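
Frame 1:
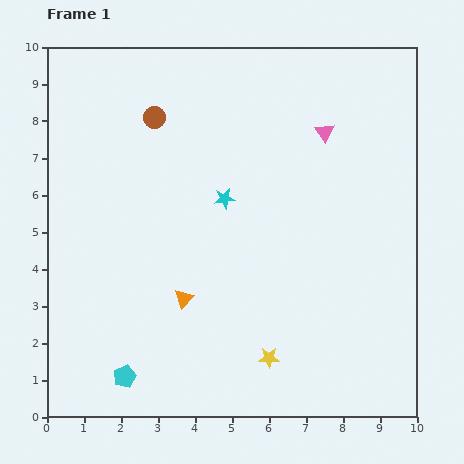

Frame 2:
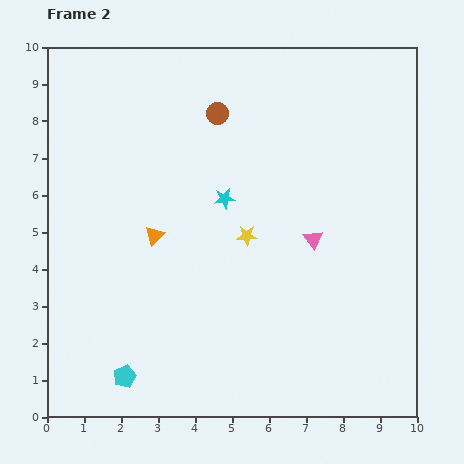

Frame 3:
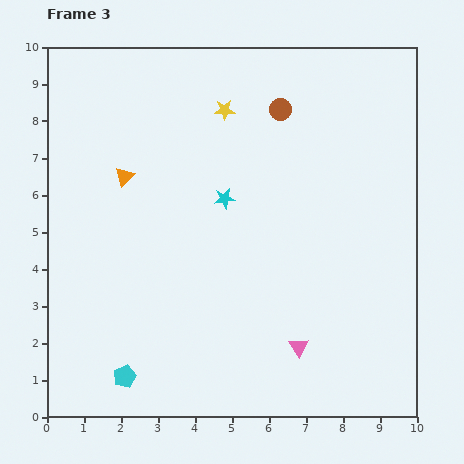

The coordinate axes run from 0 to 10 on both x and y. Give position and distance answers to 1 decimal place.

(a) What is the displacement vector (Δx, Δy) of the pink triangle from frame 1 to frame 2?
(-0.3, -2.9)

The pink triangle was at (7.5, 7.7) in frame 1 and (7.2, 4.8) in frame 2.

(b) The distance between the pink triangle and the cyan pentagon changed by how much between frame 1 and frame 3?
-3.7

Distance in frame 1: 8.5. Distance in frame 3: 4.8.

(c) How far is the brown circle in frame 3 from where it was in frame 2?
1.7

The brown circle moved from (4.6, 8.2) to (6.3, 8.3), a distance of √(1.7² + 0.1²) ≈ 1.7.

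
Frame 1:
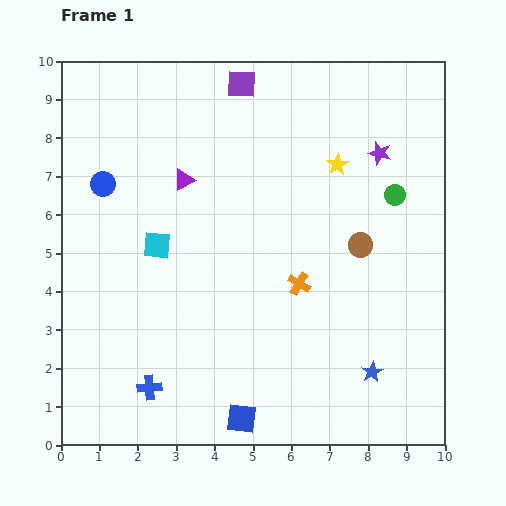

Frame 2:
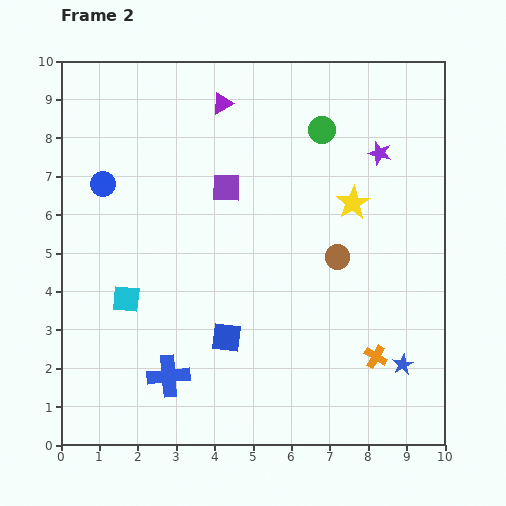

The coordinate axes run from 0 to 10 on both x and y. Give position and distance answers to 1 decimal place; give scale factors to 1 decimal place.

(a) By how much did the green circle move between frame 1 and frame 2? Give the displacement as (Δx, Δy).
(-1.9, 1.7)

The green circle was at (8.7, 6.5) in frame 1 and (6.8, 8.2) in frame 2.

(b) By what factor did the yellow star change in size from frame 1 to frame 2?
1.5×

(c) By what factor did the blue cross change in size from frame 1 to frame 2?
1.7×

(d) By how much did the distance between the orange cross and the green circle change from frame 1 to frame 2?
+2.7

Distance in frame 1: 3.4. Distance in frame 2: 6.1.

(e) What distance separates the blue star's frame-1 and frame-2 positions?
0.8

The blue star moved from (8.1, 1.9) to (8.9, 2.1), a distance of √(0.8² + 0.2²) ≈ 0.8.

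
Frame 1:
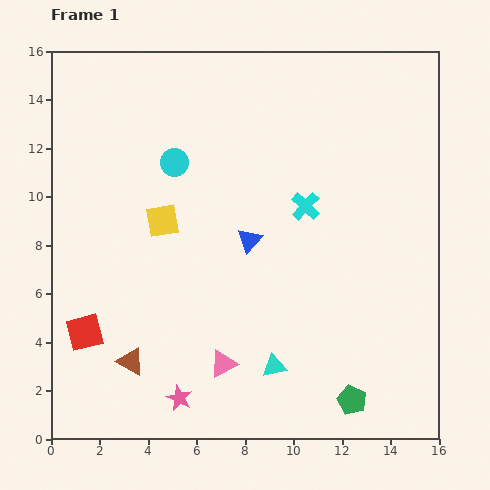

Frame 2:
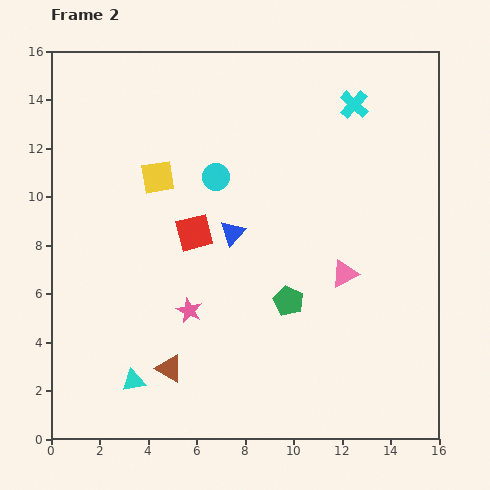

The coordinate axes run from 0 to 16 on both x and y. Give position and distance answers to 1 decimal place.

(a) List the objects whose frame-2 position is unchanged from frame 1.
none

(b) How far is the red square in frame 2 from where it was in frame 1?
6.1

The red square moved from (1.4, 4.4) to (5.9, 8.5), a distance of √(4.5² + 4.1²) ≈ 6.1.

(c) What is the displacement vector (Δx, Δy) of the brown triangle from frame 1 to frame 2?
(1.6, -0.3)

The brown triangle was at (3.3, 3.2) in frame 1 and (4.9, 2.9) in frame 2.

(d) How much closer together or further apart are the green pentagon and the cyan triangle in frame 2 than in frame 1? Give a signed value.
+3.7

Distance in frame 1: 3.5. Distance in frame 2: 7.2.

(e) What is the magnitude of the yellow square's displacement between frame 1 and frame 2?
1.8

The yellow square moved from (4.6, 9.0) to (4.4, 10.8), a distance of √(0.2² + 1.8²) ≈ 1.8.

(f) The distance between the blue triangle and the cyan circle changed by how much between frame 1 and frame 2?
-2.1

Distance in frame 1: 4.5. Distance in frame 2: 2.4.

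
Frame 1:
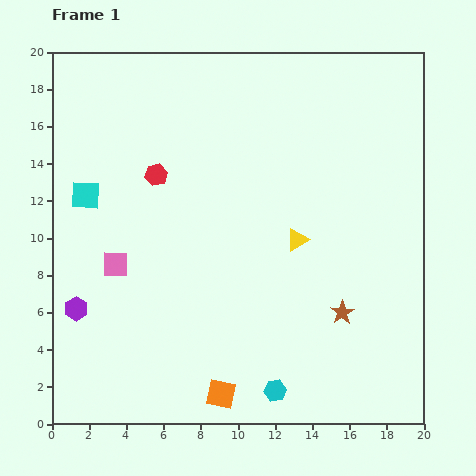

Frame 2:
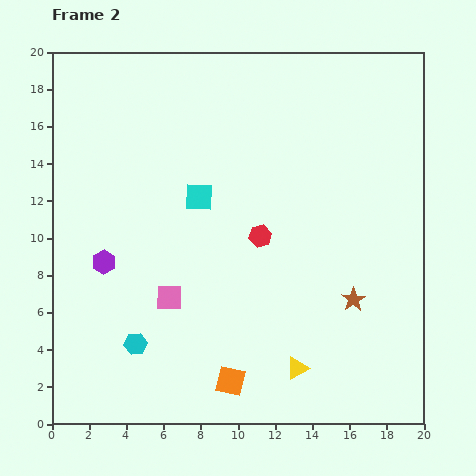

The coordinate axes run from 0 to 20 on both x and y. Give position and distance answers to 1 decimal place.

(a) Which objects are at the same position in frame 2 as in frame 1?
none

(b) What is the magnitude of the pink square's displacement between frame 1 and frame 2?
3.4

The pink square moved from (3.4, 8.6) to (6.3, 6.8), a distance of √(2.9² + 1.8²) ≈ 3.4.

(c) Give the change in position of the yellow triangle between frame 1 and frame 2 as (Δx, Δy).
(0.0, -6.9)

The yellow triangle was at (13.2, 9.9) in frame 1 and (13.2, 3.0) in frame 2.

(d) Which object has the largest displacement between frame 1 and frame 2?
the cyan hexagon

(moved 7.9; next 6.9)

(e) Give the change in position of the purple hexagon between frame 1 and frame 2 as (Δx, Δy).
(1.5, 2.5)

The purple hexagon was at (1.3, 6.2) in frame 1 and (2.8, 8.7) in frame 2.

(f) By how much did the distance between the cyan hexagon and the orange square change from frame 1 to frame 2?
+2.6

Distance in frame 1: 2.9. Distance in frame 2: 5.5.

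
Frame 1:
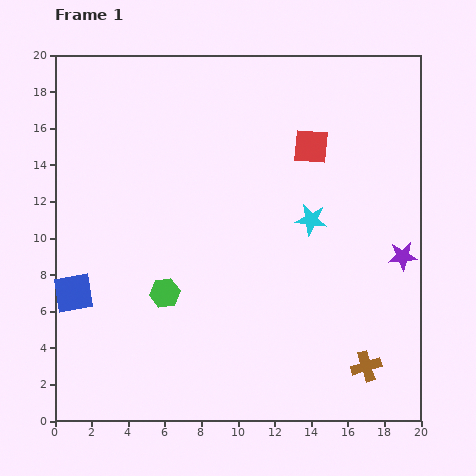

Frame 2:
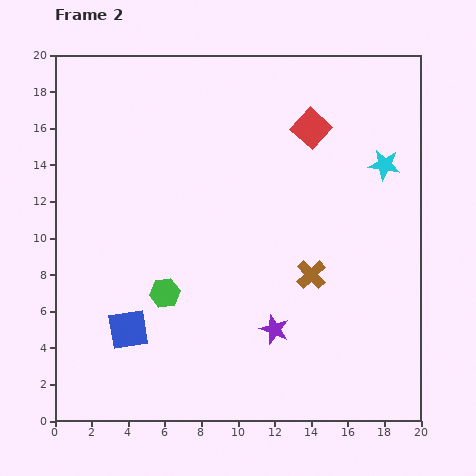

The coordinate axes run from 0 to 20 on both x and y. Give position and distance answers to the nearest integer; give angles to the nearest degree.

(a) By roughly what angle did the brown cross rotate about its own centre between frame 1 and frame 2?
26° counter-clockwise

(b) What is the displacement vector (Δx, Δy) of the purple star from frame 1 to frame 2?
(-7, -4)

The purple star was at (19, 9) in frame 1 and (12, 5) in frame 2.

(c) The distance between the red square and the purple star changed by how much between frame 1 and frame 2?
+3

Distance in frame 1: 8. Distance in frame 2: 11.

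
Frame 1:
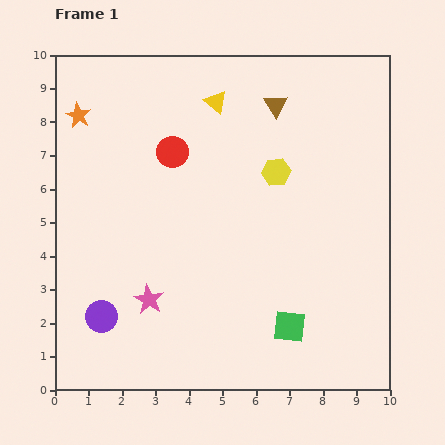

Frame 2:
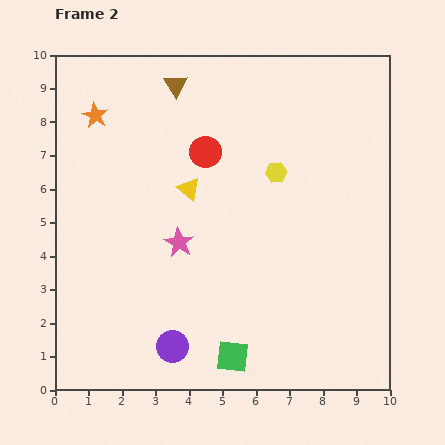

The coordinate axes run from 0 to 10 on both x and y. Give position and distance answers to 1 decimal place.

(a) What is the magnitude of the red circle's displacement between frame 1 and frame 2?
1.0

The red circle moved from (3.5, 7.1) to (4.5, 7.1), a distance of √(1.0² + 0.0²) ≈ 1.0.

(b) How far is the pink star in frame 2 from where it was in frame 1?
1.9

The pink star moved from (2.8, 2.7) to (3.7, 4.4), a distance of √(0.9² + 1.7²) ≈ 1.9.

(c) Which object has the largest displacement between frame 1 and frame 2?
the brown triangle

(moved 3.1; next 2.7)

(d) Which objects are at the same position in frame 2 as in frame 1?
the yellow hexagon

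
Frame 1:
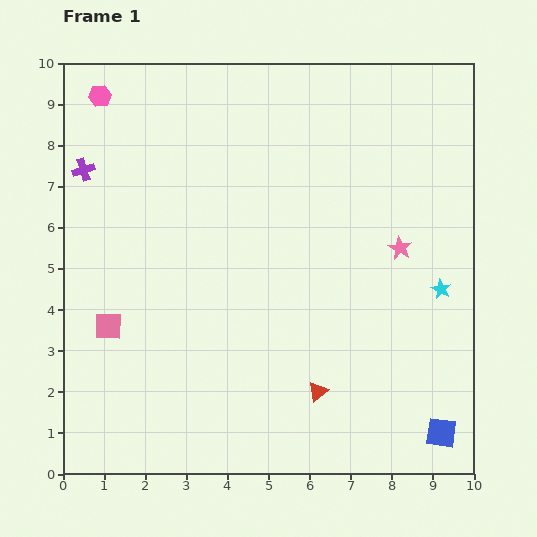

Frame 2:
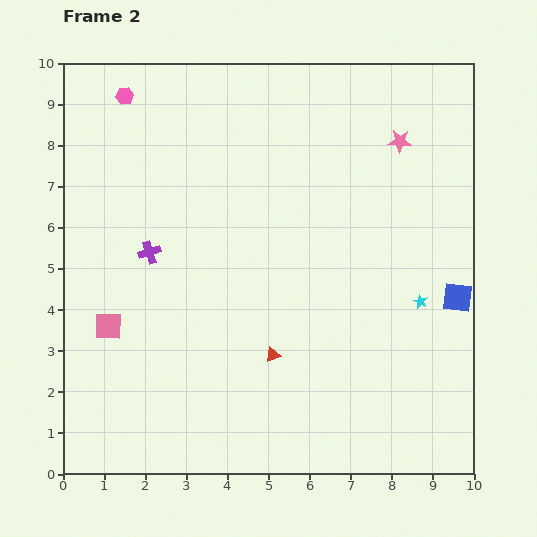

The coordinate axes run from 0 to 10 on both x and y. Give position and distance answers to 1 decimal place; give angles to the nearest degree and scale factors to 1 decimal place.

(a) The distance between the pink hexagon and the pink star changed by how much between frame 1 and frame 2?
-1.4

Distance in frame 1: 8.2. Distance in frame 2: 6.8.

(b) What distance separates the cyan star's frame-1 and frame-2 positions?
0.6

The cyan star moved from (9.2, 4.5) to (8.7, 4.2), a distance of √(0.5² + 0.3²) ≈ 0.6.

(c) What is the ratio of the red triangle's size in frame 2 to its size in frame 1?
0.7×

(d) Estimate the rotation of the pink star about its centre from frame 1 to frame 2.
25° counter-clockwise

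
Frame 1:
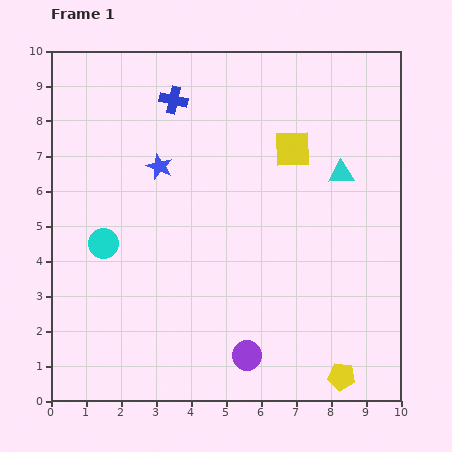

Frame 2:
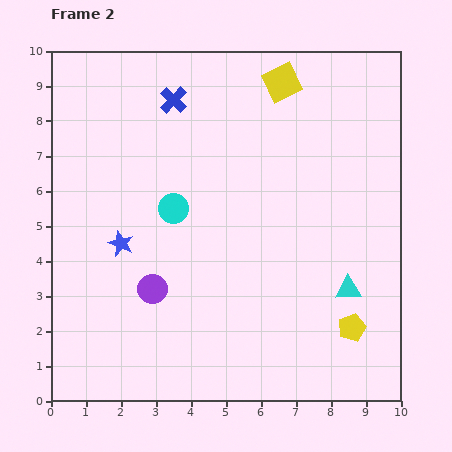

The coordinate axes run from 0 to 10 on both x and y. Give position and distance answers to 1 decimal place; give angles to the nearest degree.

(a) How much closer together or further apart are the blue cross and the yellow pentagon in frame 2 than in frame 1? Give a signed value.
-0.9

Distance in frame 1: 9.2. Distance in frame 2: 8.3.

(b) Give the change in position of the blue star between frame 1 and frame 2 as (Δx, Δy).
(-1.1, -2.2)

The blue star was at (3.1, 6.7) in frame 1 and (2.0, 4.5) in frame 2.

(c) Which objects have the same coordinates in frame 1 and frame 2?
the blue cross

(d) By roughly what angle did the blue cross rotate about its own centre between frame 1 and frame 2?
32° clockwise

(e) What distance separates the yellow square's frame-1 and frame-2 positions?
1.9

The yellow square moved from (6.9, 7.2) to (6.6, 9.1), a distance of √(0.3² + 1.9²) ≈ 1.9.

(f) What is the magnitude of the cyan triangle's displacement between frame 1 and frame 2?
3.3

The cyan triangle moved from (8.3, 6.5) to (8.5, 3.2), a distance of √(0.2² + 3.3²) ≈ 3.3.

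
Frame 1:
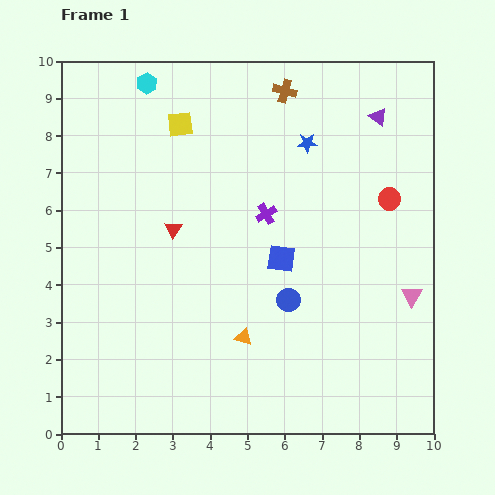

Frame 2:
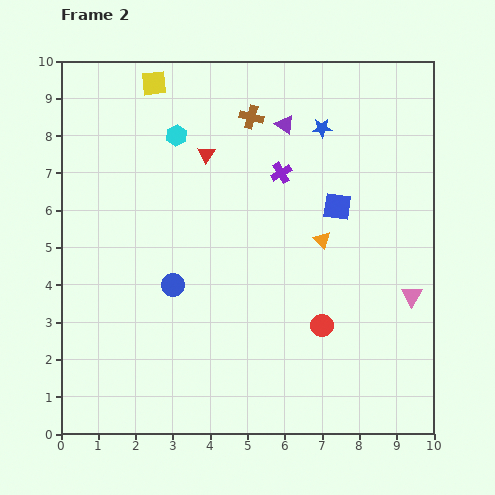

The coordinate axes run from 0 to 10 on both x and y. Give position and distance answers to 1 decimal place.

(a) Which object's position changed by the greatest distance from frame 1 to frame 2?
the red circle

(moved 3.8; next 3.3)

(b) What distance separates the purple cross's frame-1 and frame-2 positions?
1.2

The purple cross moved from (5.5, 5.9) to (5.9, 7.0), a distance of √(0.4² + 1.1²) ≈ 1.2.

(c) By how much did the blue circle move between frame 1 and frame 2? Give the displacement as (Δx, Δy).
(-3.1, 0.4)

The blue circle was at (6.1, 3.6) in frame 1 and (3.0, 4.0) in frame 2.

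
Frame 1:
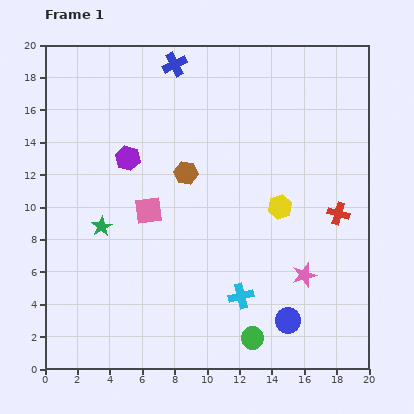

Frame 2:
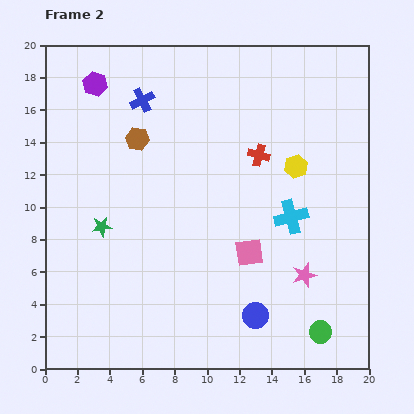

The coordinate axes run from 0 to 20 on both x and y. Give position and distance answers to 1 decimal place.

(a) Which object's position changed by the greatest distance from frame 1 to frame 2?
the pink square

(moved 6.7; next 6.1)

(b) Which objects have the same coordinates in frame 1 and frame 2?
the pink star, the green star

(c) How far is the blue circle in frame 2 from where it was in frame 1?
2.0

The blue circle moved from (15.0, 3.0) to (13.0, 3.3), a distance of √(2.0² + 0.3²) ≈ 2.0.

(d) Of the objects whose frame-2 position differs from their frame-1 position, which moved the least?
the blue circle

(moved 2.0)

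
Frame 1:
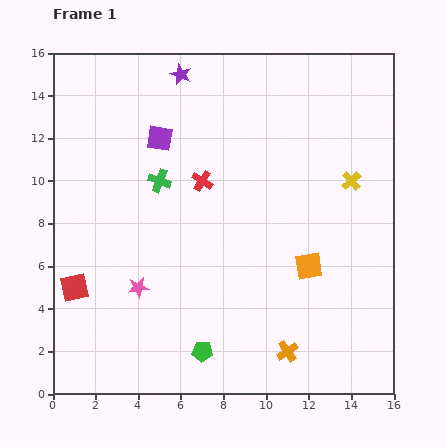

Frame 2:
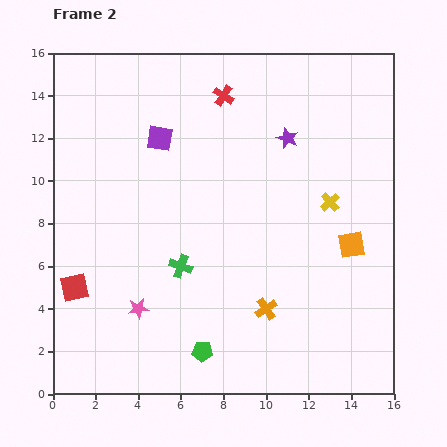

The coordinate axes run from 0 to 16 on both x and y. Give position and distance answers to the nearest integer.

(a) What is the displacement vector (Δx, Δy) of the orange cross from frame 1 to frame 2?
(-1, 2)

The orange cross was at (11, 2) in frame 1 and (10, 4) in frame 2.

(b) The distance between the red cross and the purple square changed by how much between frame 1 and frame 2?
+1

Distance in frame 1: 3. Distance in frame 2: 4.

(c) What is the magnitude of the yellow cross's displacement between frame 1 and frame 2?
1

The yellow cross moved from (14, 10) to (13, 9), a distance of √(1² + 1²) ≈ 1.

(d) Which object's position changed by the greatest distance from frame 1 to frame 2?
the purple star

(moved 6; next 4)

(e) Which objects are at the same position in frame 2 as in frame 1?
the purple square, the green pentagon, the red square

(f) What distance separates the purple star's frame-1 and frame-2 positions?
6

The purple star moved from (6, 15) to (11, 12), a distance of √(5² + 3²) ≈ 6.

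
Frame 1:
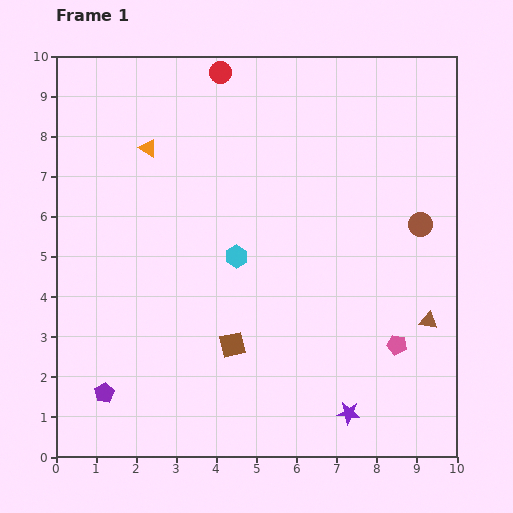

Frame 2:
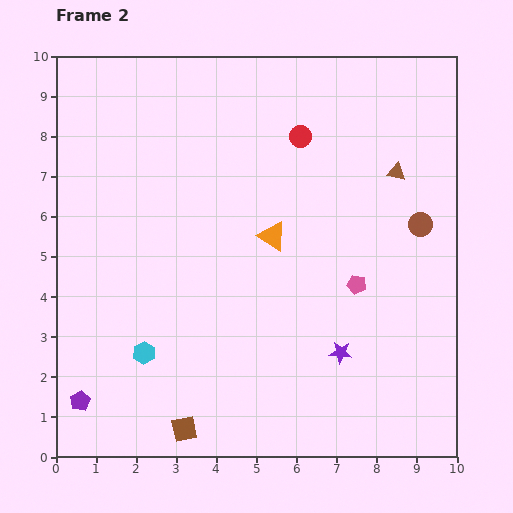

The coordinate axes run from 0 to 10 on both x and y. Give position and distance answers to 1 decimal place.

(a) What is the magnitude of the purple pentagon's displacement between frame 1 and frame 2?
0.6

The purple pentagon moved from (1.2, 1.6) to (0.6, 1.4), a distance of √(0.6² + 0.2²) ≈ 0.6.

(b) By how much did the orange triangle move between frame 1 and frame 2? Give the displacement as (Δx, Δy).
(3.1, -2.2)

The orange triangle was at (2.3, 7.7) in frame 1 and (5.4, 5.5) in frame 2.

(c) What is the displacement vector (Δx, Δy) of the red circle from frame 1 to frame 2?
(2.0, -1.6)

The red circle was at (4.1, 9.6) in frame 1 and (6.1, 8.0) in frame 2.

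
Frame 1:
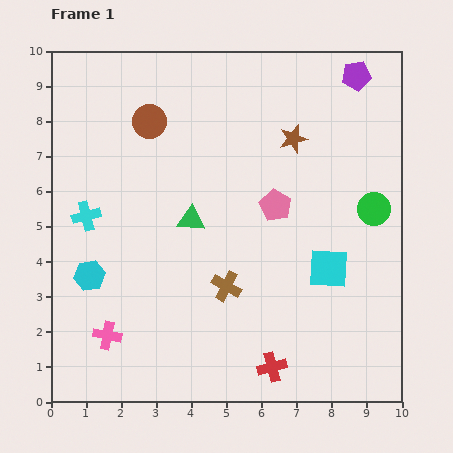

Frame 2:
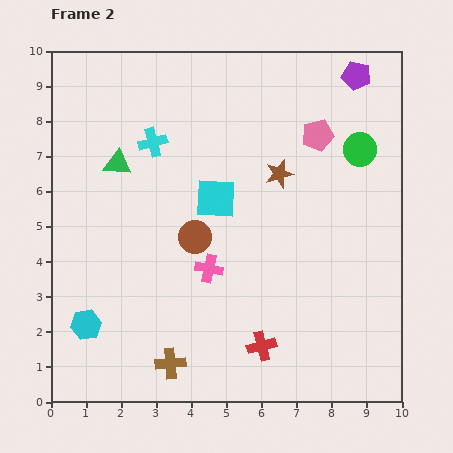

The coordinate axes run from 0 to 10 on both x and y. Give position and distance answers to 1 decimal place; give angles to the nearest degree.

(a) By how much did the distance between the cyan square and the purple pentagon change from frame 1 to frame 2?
-0.3

Distance in frame 1: 5.6. Distance in frame 2: 5.3.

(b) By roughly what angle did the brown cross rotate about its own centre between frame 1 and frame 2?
32° counter-clockwise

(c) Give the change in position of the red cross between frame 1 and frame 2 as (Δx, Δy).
(-0.3, 0.6)

The red cross was at (6.3, 1.0) in frame 1 and (6.0, 1.6) in frame 2.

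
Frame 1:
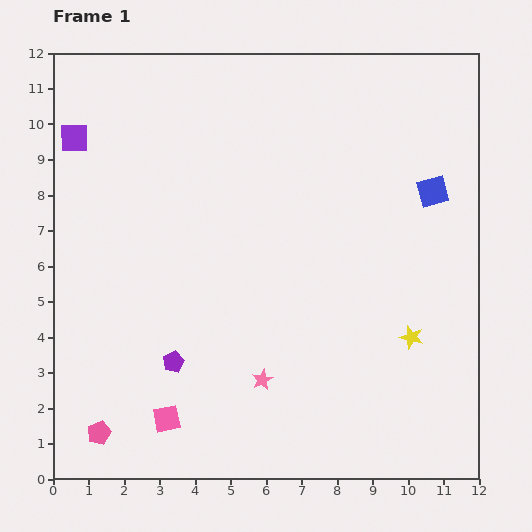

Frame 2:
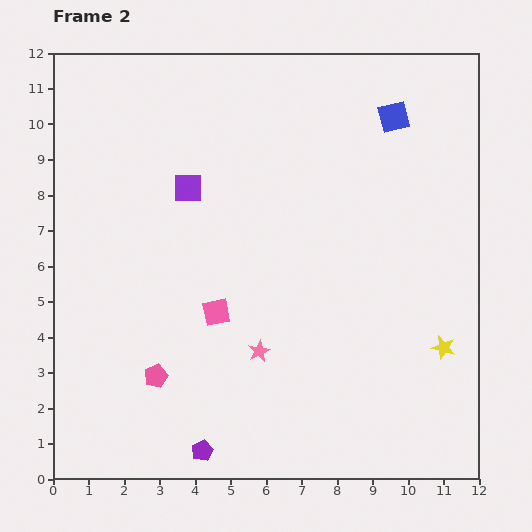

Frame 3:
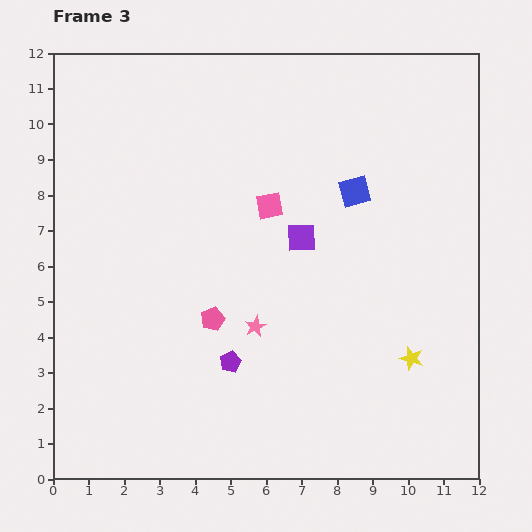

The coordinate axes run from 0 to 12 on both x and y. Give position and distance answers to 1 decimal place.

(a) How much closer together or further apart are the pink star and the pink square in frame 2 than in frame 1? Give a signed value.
-1.3

Distance in frame 1: 2.9. Distance in frame 2: 1.6.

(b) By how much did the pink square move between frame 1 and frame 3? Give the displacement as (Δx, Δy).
(2.9, 6.0)

The pink square was at (3.2, 1.7) in frame 1 and (6.1, 7.7) in frame 3.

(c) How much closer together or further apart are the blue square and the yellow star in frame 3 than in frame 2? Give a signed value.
-1.6

Distance in frame 2: 6.6. Distance in frame 3: 5.0.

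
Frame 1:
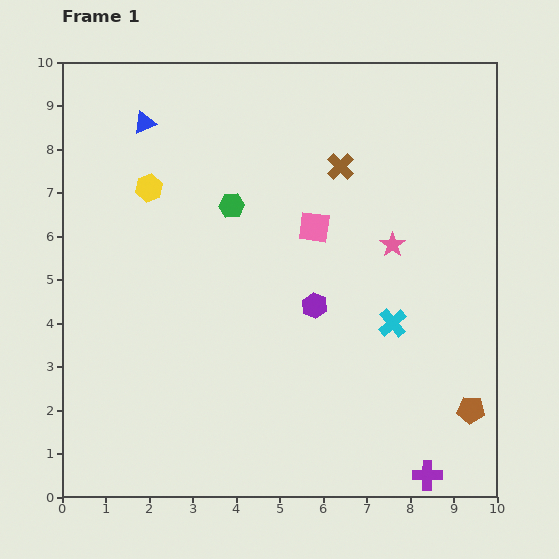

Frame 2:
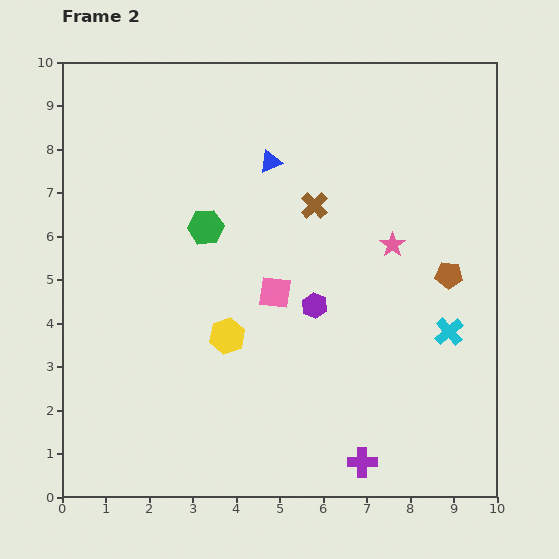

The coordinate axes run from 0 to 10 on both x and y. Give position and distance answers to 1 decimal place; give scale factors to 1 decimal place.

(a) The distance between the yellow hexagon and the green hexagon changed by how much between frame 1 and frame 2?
+0.6

Distance in frame 1: 1.9. Distance in frame 2: 2.5.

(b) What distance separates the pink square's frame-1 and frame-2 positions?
1.7

The pink square moved from (5.8, 6.2) to (4.9, 4.7), a distance of √(0.9² + 1.5²) ≈ 1.7.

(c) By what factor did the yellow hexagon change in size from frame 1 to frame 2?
1.3×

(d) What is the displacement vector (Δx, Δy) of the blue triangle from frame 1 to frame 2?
(2.9, -0.9)

The blue triangle was at (1.9, 8.6) in frame 1 and (4.8, 7.7) in frame 2.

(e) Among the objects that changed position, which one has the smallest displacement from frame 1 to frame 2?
the green hexagon

(moved 0.8)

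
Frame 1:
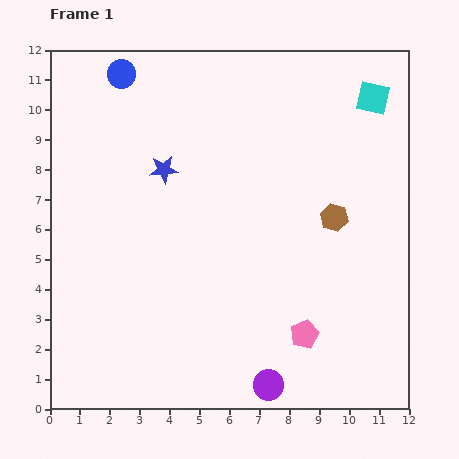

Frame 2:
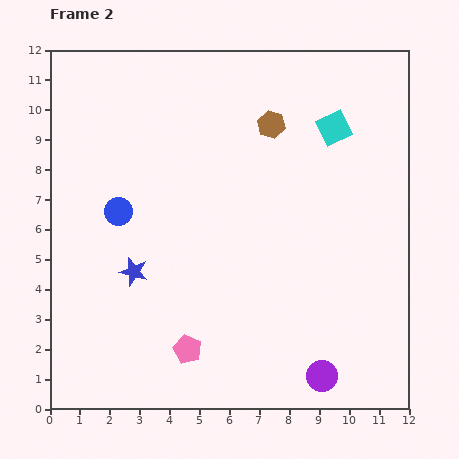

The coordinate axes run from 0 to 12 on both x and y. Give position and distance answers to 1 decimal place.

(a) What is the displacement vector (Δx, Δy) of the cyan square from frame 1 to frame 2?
(-1.3, -1.0)

The cyan square was at (10.8, 10.4) in frame 1 and (9.5, 9.4) in frame 2.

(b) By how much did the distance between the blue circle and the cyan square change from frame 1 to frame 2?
-0.7

Distance in frame 1: 8.4. Distance in frame 2: 7.7.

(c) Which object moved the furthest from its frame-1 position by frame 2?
the blue circle

(moved 4.6; next 3.9)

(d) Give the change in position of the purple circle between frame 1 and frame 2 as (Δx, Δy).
(1.8, 0.3)

The purple circle was at (7.3, 0.8) in frame 1 and (9.1, 1.1) in frame 2.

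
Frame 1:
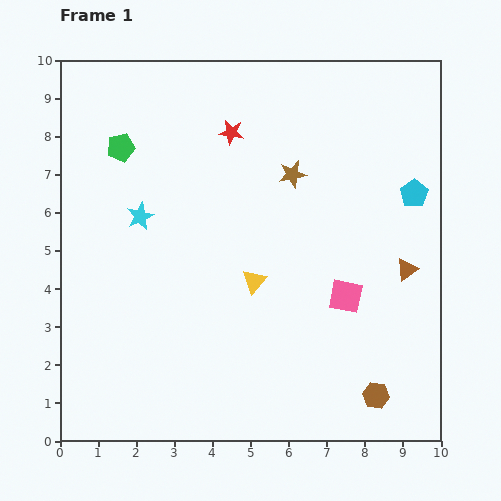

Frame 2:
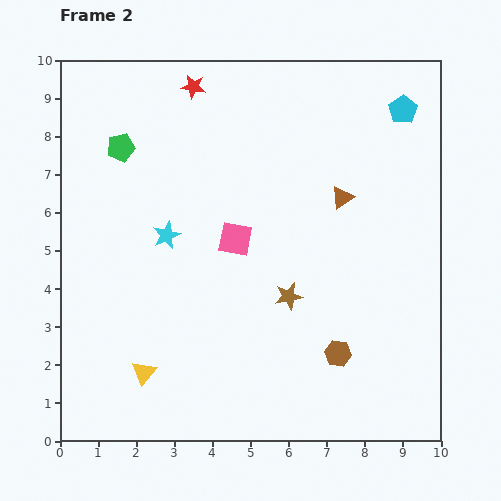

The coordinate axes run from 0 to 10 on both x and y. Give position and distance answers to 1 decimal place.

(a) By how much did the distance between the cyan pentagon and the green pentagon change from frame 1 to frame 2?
-0.3

Distance in frame 1: 7.8. Distance in frame 2: 7.5.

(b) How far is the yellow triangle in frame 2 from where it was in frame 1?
3.8

The yellow triangle moved from (5.1, 4.2) to (2.2, 1.8), a distance of √(2.9² + 2.4²) ≈ 3.8.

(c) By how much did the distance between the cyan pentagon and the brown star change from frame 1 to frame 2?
+2.5

Distance in frame 1: 3.2. Distance in frame 2: 5.7.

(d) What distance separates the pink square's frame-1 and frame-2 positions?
3.3

The pink square moved from (7.5, 3.8) to (4.6, 5.3), a distance of √(2.9² + 1.5²) ≈ 3.3.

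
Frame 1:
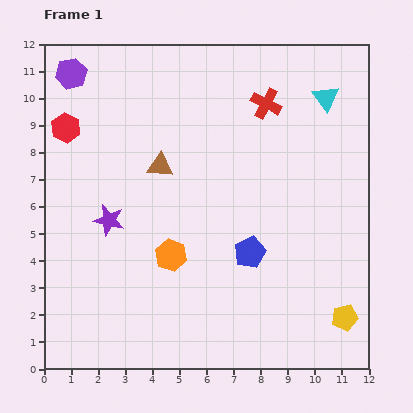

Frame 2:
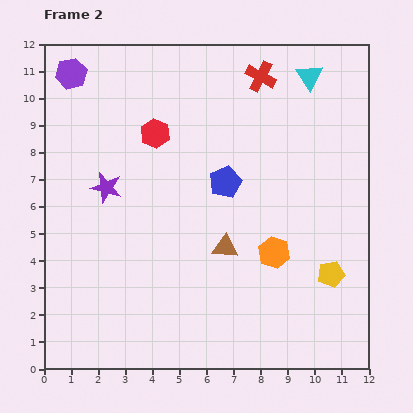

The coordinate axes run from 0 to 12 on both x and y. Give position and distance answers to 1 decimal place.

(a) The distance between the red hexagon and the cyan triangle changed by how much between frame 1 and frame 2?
-3.6

Distance in frame 1: 9.7. Distance in frame 2: 6.1.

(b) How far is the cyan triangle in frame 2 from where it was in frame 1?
1.0

The cyan triangle moved from (10.4, 10.0) to (9.8, 10.8), a distance of √(0.6² + 0.8²) ≈ 1.0.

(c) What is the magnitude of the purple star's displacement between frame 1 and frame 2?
1.2

The purple star moved from (2.4, 5.5) to (2.3, 6.7), a distance of √(0.1² + 1.2²) ≈ 1.2.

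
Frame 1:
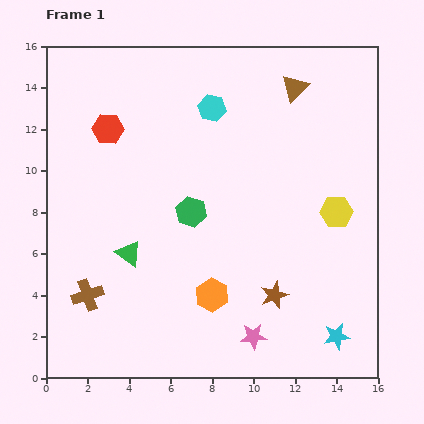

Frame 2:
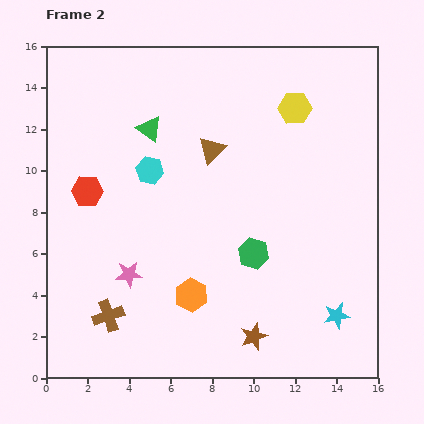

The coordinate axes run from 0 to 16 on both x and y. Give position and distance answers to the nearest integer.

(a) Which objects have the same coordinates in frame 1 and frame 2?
none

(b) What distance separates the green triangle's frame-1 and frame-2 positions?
6

The green triangle moved from (4, 6) to (5, 12), a distance of √(1² + 6²) ≈ 6.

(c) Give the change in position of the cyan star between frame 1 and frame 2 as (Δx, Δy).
(0, 1)

The cyan star was at (14, 2) in frame 1 and (14, 3) in frame 2.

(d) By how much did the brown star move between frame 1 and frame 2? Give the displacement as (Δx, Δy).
(-1, -2)

The brown star was at (11, 4) in frame 1 and (10, 2) in frame 2.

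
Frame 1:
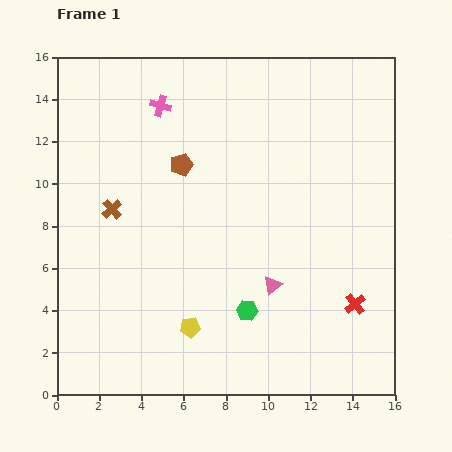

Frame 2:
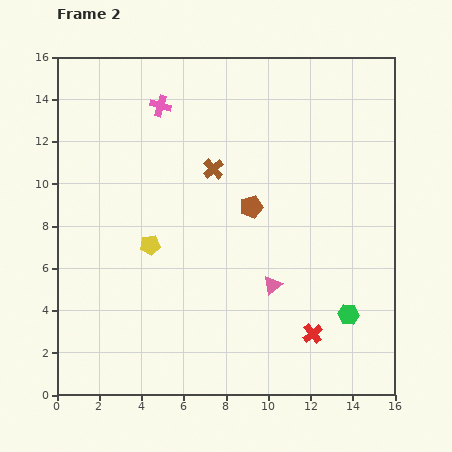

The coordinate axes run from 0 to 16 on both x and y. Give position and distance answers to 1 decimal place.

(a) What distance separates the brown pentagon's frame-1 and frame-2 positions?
3.9

The brown pentagon moved from (5.9, 10.9) to (9.2, 8.9), a distance of √(3.3² + 2.0²) ≈ 3.9.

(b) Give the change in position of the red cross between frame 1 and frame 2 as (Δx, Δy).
(-2.0, -1.4)

The red cross was at (14.1, 4.3) in frame 1 and (12.1, 2.9) in frame 2.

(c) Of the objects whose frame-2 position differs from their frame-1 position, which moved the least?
the red cross

(moved 2.4)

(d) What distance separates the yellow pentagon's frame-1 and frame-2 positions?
4.3

The yellow pentagon moved from (6.3, 3.2) to (4.4, 7.1), a distance of √(1.9² + 3.9²) ≈ 4.3.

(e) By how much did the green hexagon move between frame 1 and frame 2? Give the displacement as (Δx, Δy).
(4.8, -0.2)

The green hexagon was at (9.0, 4.0) in frame 1 and (13.8, 3.8) in frame 2.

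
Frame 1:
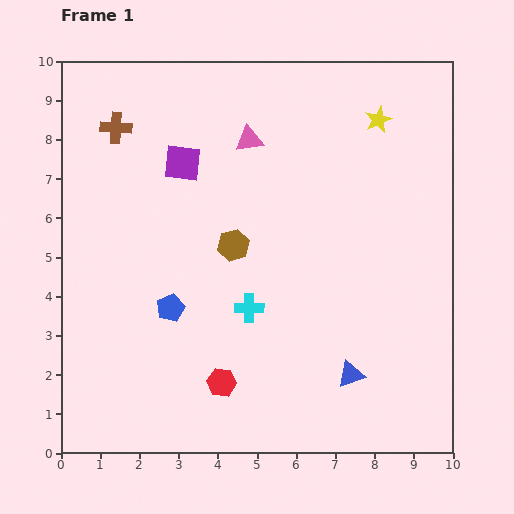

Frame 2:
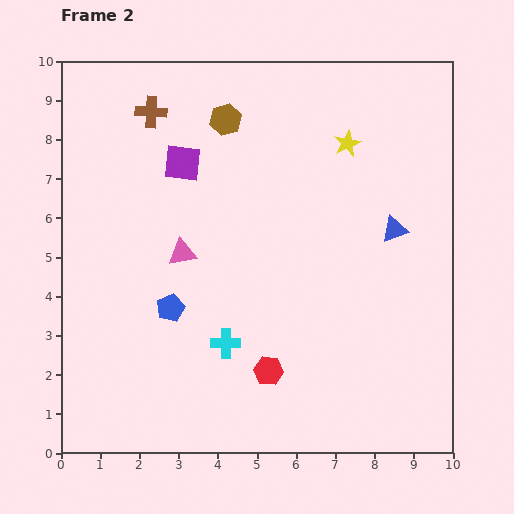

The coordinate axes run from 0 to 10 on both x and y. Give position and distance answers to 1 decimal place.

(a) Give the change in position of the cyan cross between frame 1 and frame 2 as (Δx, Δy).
(-0.6, -0.9)

The cyan cross was at (4.8, 3.7) in frame 1 and (4.2, 2.8) in frame 2.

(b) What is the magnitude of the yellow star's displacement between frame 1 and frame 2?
1.0

The yellow star moved from (8.1, 8.5) to (7.3, 7.9), a distance of √(0.8² + 0.6²) ≈ 1.0.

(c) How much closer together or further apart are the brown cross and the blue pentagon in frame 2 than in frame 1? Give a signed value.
+0.2

Distance in frame 1: 4.8. Distance in frame 2: 5.0.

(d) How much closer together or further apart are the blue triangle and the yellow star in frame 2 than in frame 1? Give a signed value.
-4.0

Distance in frame 1: 6.5. Distance in frame 2: 2.5.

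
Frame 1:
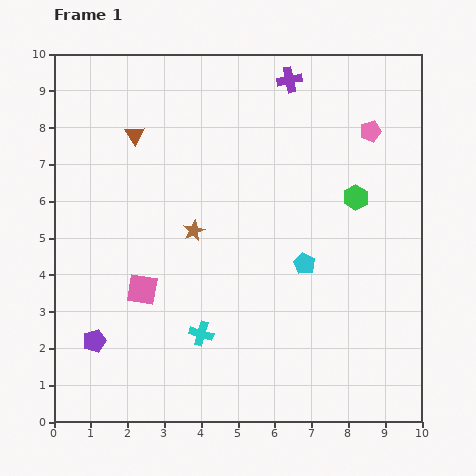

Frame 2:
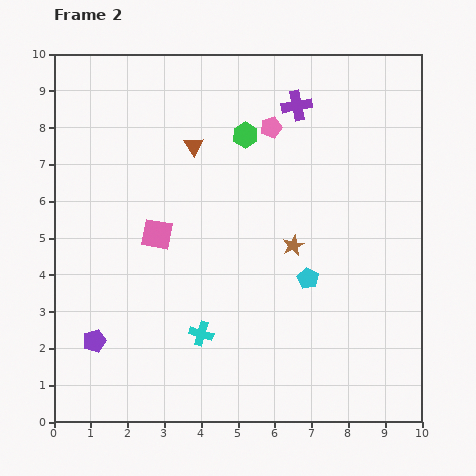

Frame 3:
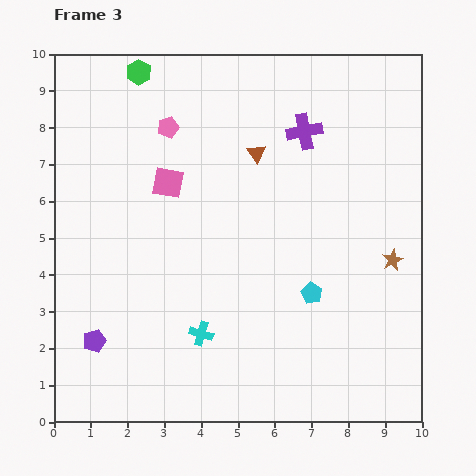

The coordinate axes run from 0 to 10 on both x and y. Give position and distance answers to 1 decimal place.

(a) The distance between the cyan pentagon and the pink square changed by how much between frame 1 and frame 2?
-0.2

Distance in frame 1: 4.5. Distance in frame 2: 4.3.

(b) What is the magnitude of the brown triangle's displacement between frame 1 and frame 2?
1.6

The brown triangle moved from (2.2, 7.8) to (3.8, 7.5), a distance of √(1.6² + 0.3²) ≈ 1.6.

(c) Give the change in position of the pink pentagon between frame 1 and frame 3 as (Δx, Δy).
(-5.5, 0.1)

The pink pentagon was at (8.6, 7.9) in frame 1 and (3.1, 8.0) in frame 3.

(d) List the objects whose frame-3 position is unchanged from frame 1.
the purple pentagon, the cyan cross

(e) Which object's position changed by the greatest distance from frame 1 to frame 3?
the green hexagon

(moved 6.8; next 5.5)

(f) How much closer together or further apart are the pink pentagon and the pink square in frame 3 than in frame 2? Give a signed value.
-2.7

Distance in frame 2: 4.2. Distance in frame 3: 1.5.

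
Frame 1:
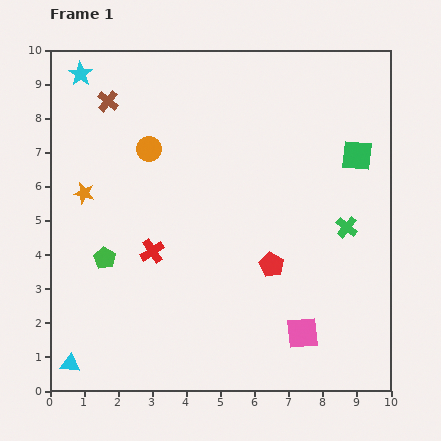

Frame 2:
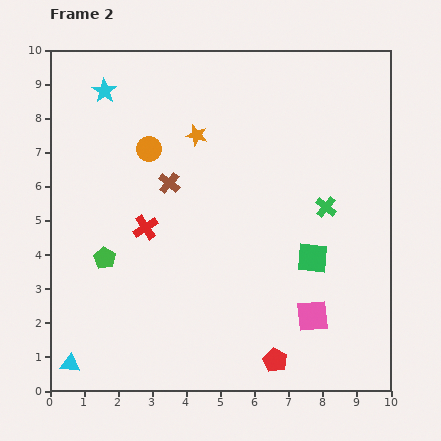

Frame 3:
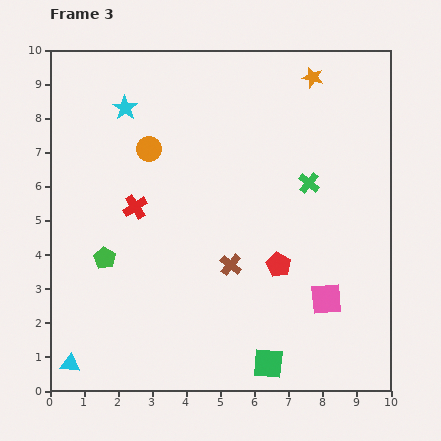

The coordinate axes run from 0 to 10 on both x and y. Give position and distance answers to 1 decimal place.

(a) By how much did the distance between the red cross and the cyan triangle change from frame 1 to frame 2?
+0.5

Distance in frame 1: 4.1. Distance in frame 2: 4.6.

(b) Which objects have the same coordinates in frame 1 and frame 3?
the orange circle, the cyan triangle, the green pentagon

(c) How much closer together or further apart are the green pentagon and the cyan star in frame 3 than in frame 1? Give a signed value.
-1.0

Distance in frame 1: 5.4. Distance in frame 3: 4.4.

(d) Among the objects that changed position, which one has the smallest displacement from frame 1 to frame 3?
the red pentagon

(moved 0.2)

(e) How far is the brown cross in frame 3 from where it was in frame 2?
3.0

The brown cross moved from (3.5, 6.1) to (5.3, 3.7), a distance of √(1.8² + 2.4²) ≈ 3.0.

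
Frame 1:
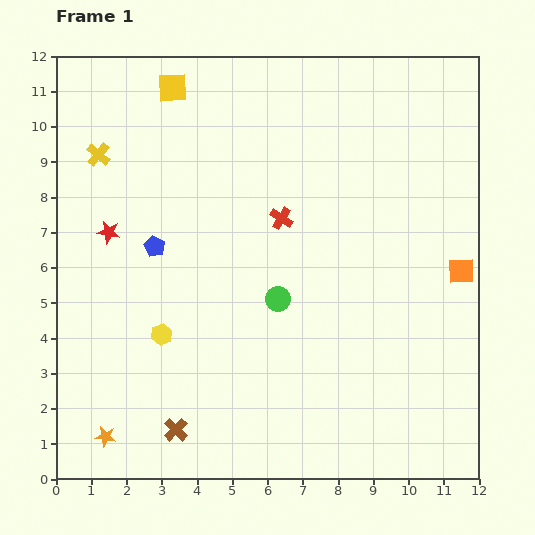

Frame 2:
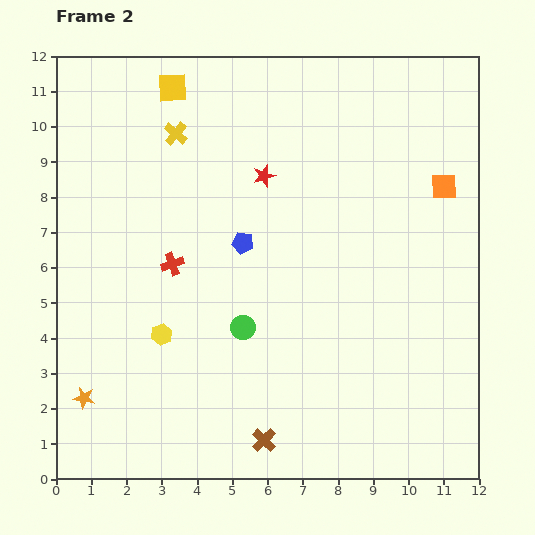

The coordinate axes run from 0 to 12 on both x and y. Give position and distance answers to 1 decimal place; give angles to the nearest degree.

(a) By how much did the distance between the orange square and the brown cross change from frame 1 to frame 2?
-0.5

Distance in frame 1: 9.3. Distance in frame 2: 8.8.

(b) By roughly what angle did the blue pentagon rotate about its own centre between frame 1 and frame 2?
16° counter-clockwise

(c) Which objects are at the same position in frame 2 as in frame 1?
the yellow square, the yellow hexagon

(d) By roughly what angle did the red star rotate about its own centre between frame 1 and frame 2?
28° counter-clockwise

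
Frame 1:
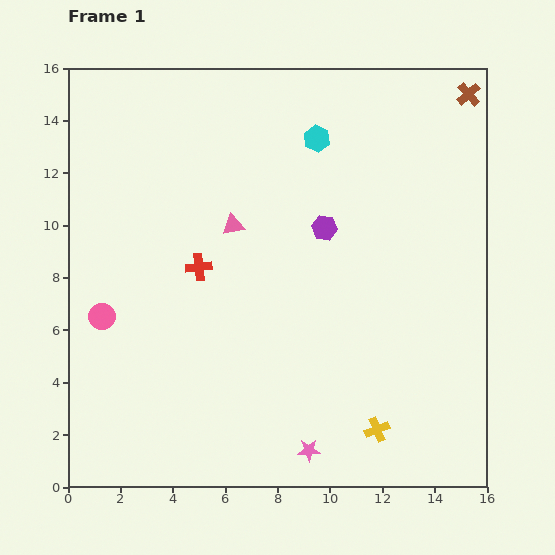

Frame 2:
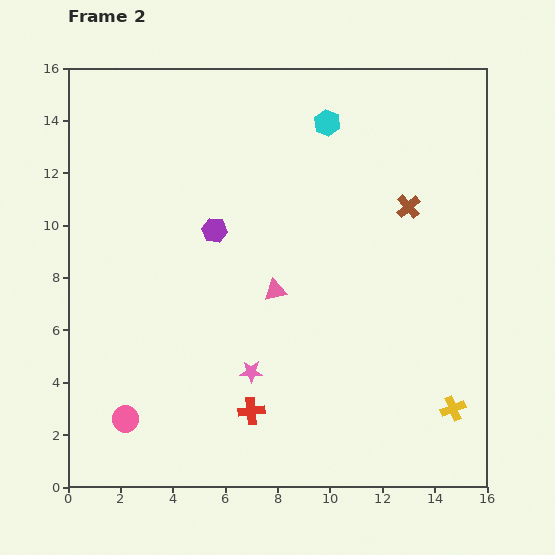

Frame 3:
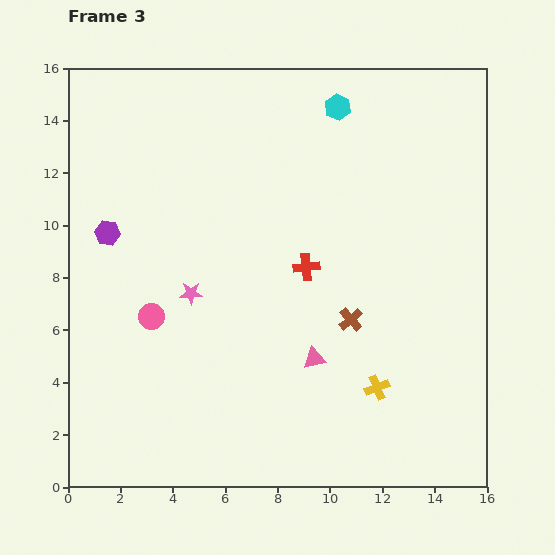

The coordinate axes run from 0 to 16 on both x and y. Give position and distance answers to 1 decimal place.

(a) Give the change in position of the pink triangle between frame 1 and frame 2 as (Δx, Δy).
(1.6, -2.5)

The pink triangle was at (6.3, 10.0) in frame 1 and (7.9, 7.5) in frame 2.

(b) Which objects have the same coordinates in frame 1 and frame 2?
none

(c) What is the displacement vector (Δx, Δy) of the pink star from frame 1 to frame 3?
(-4.5, 6.0)

The pink star was at (9.2, 1.4) in frame 1 and (4.7, 7.4) in frame 3.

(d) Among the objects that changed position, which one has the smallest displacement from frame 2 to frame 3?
the cyan hexagon

(moved 0.7)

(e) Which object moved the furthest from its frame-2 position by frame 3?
the red cross

(moved 5.9; next 4.8)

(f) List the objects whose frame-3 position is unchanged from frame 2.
none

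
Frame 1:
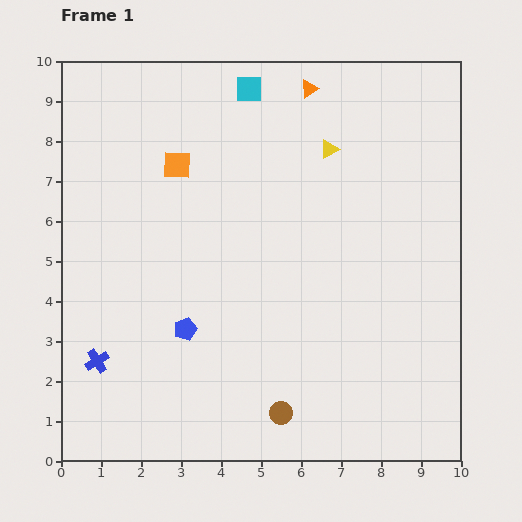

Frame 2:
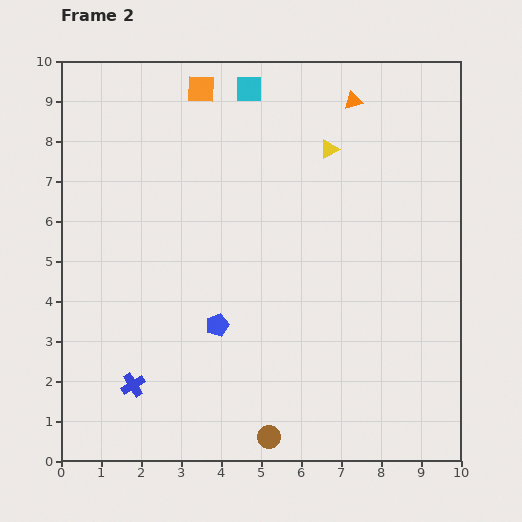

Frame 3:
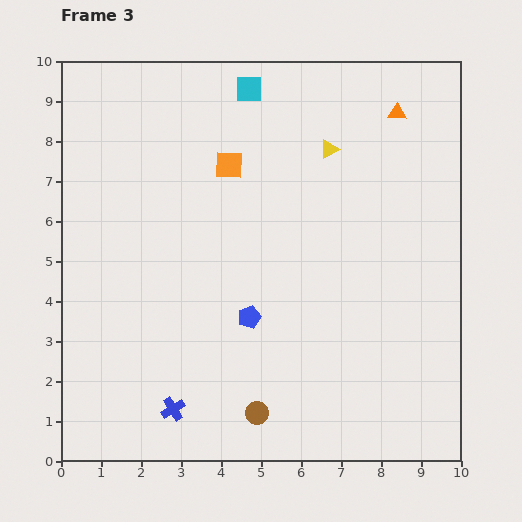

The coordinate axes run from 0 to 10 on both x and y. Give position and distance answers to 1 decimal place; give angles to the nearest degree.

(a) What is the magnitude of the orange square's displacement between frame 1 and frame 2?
2.0

The orange square moved from (2.9, 7.4) to (3.5, 9.3), a distance of √(0.6² + 1.9²) ≈ 2.0.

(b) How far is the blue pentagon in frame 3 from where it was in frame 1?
1.6

The blue pentagon moved from (3.1, 3.3) to (4.7, 3.6), a distance of √(1.6² + 0.3²) ≈ 1.6.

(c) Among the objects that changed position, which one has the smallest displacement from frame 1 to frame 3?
the brown circle

(moved 0.6)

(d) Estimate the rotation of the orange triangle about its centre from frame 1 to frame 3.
37° clockwise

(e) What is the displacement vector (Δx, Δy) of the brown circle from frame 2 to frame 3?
(-0.3, 0.6)

The brown circle was at (5.2, 0.6) in frame 2 and (4.9, 1.2) in frame 3.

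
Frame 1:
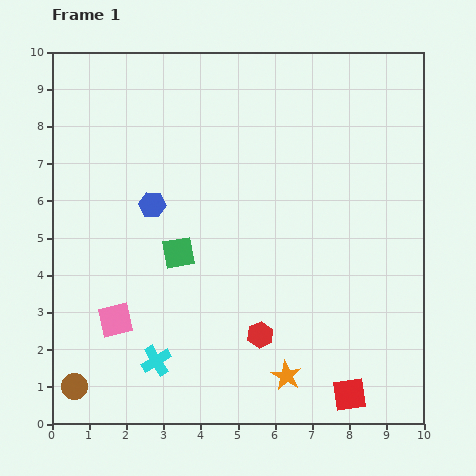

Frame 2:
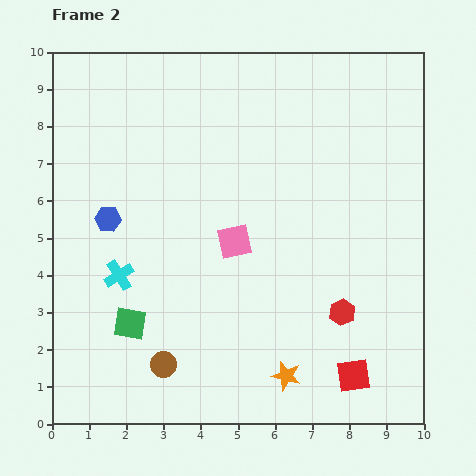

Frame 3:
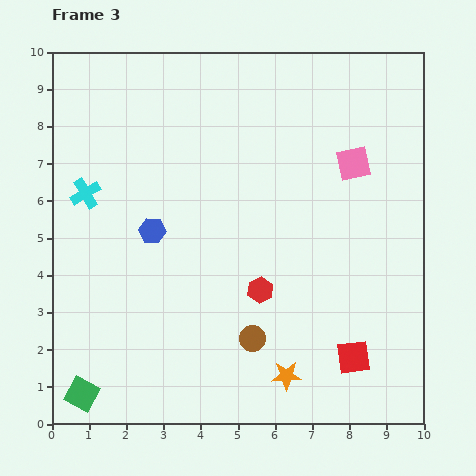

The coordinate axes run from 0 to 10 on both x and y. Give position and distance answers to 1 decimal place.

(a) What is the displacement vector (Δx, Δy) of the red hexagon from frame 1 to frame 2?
(2.2, 0.6)

The red hexagon was at (5.6, 2.4) in frame 1 and (7.8, 3.0) in frame 2.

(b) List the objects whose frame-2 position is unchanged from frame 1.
the orange star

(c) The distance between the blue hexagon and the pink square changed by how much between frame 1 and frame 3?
+2.4

Distance in frame 1: 3.3. Distance in frame 3: 5.7.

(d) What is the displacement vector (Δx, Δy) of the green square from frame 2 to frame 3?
(-1.3, -1.9)

The green square was at (2.1, 2.7) in frame 2 and (0.8, 0.8) in frame 3.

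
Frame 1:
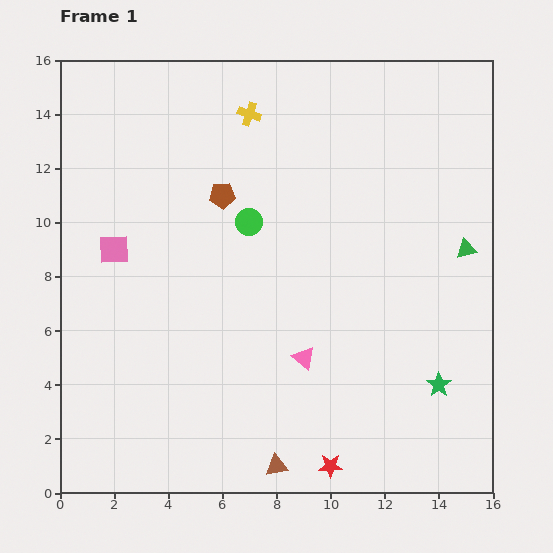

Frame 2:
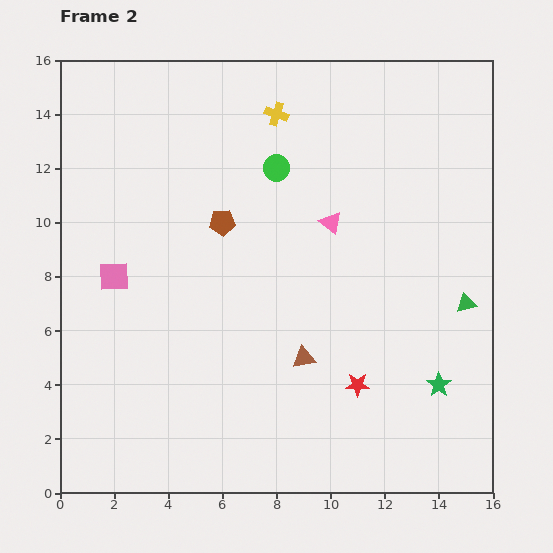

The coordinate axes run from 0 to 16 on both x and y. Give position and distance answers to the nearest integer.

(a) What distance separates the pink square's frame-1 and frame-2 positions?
1

The pink square moved from (2, 9) to (2, 8), a distance of √(0² + 1²) ≈ 1.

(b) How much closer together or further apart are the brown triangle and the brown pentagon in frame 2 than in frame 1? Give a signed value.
-4

Distance in frame 1: 10. Distance in frame 2: 6.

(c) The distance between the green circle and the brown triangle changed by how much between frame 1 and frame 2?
-2

Distance in frame 1: 9. Distance in frame 2: 7.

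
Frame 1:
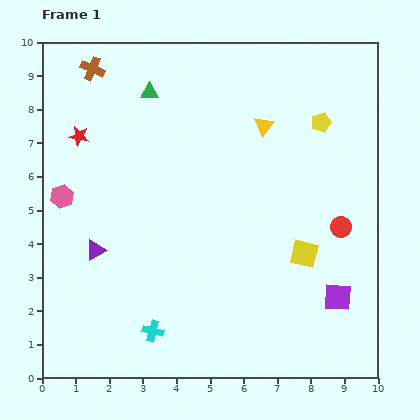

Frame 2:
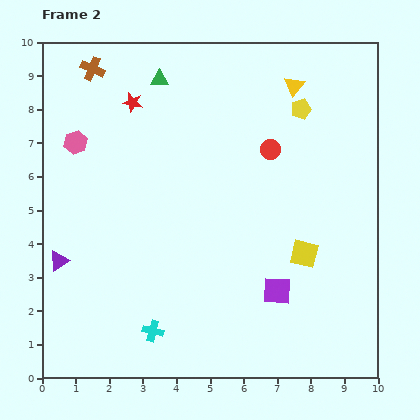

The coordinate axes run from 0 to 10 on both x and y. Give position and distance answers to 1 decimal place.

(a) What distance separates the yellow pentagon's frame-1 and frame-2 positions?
0.7

The yellow pentagon moved from (8.3, 7.6) to (7.7, 8.0), a distance of √(0.6² + 0.4²) ≈ 0.7.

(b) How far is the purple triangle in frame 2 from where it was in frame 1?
1.1

The purple triangle moved from (1.6, 3.8) to (0.5, 3.5), a distance of √(1.1² + 0.3²) ≈ 1.1.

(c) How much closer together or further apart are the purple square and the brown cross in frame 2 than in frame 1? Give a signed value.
-1.4

Distance in frame 1: 10.0. Distance in frame 2: 8.6.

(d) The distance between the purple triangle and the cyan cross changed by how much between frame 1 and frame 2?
+0.6

Distance in frame 1: 2.9. Distance in frame 2: 3.5.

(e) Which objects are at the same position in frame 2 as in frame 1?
the cyan cross, the brown cross, the yellow square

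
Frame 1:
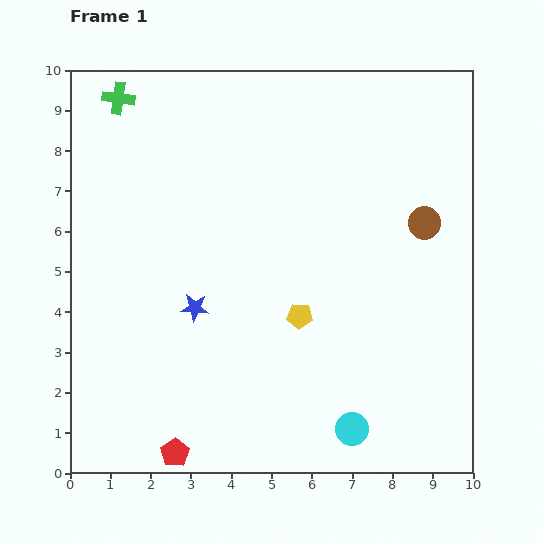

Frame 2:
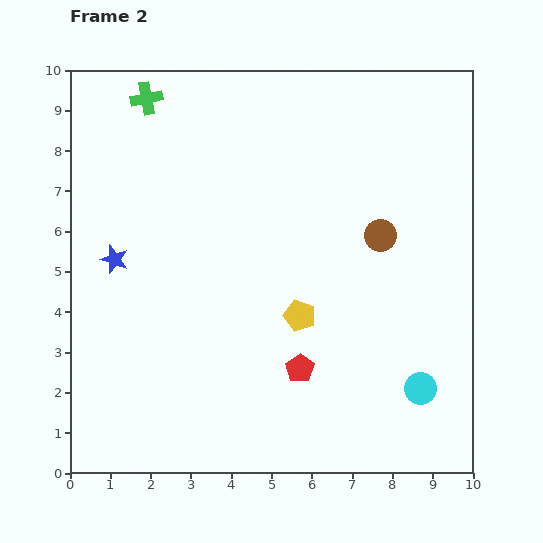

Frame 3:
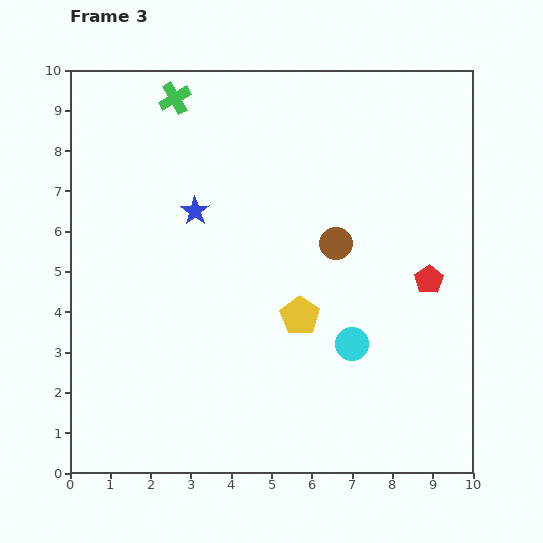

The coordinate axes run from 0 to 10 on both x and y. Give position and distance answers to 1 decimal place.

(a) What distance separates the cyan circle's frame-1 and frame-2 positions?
2.0

The cyan circle moved from (7.0, 1.1) to (8.7, 2.1), a distance of √(1.7² + 1.0²) ≈ 2.0.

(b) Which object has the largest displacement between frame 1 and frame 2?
the red pentagon

(moved 3.7; next 2.3)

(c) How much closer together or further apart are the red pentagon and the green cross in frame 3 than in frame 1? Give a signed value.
-1.2

Distance in frame 1: 8.9. Distance in frame 3: 7.7.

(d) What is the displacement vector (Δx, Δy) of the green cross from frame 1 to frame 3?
(1.4, 0.0)

The green cross was at (1.2, 9.3) in frame 1 and (2.6, 9.3) in frame 3.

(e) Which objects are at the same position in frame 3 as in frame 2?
the yellow pentagon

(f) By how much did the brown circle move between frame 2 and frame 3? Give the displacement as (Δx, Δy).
(-1.1, -0.2)

The brown circle was at (7.7, 5.9) in frame 2 and (6.6, 5.7) in frame 3.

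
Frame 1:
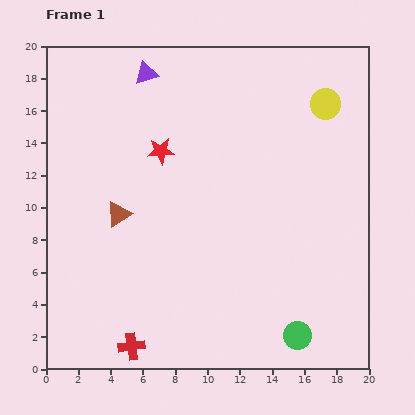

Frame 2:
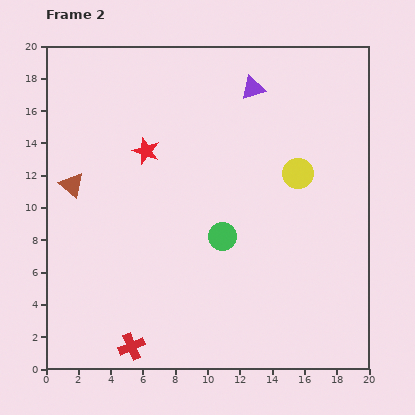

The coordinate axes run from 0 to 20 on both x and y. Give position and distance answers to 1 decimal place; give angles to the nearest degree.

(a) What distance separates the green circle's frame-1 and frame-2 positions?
7.7

The green circle moved from (15.6, 2.1) to (10.9, 8.2), a distance of √(4.7² + 6.1²) ≈ 7.7.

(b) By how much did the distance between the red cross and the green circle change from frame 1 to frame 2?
-1.5

Distance in frame 1: 10.3. Distance in frame 2: 8.8.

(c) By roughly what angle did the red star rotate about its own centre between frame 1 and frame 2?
25° clockwise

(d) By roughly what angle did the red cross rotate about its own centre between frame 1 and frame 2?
15° counter-clockwise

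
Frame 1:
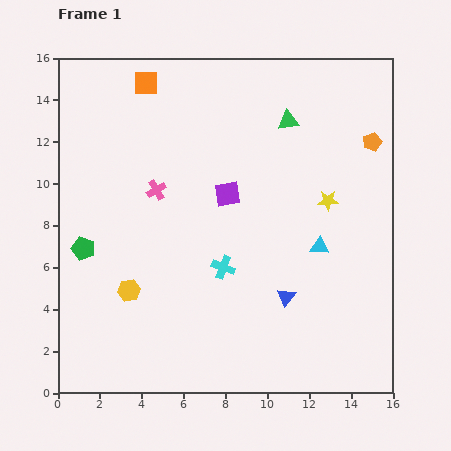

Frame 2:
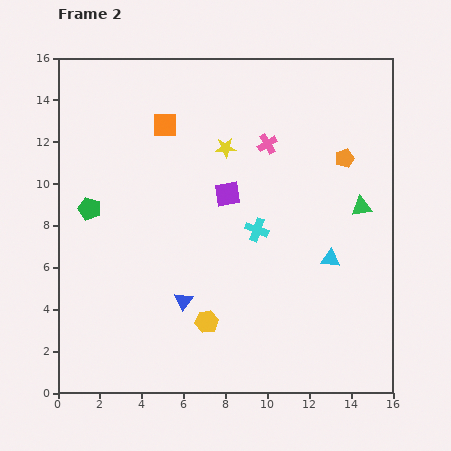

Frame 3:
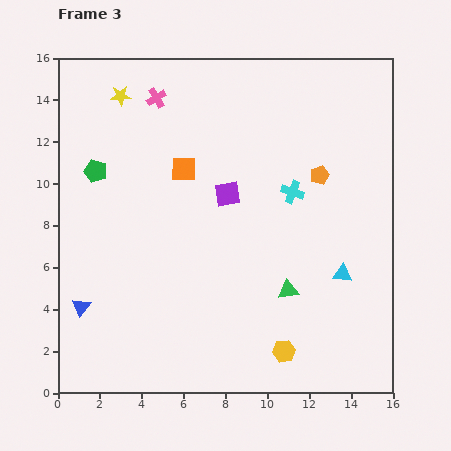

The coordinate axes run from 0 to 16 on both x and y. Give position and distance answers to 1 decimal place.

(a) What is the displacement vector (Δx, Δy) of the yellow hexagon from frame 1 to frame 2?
(3.7, -1.5)

The yellow hexagon was at (3.4, 4.9) in frame 1 and (7.1, 3.4) in frame 2.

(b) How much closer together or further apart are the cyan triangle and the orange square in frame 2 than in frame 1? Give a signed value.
-1.2

Distance in frame 1: 11.4. Distance in frame 2: 10.2.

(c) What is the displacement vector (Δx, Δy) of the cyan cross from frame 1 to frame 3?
(3.3, 3.6)

The cyan cross was at (7.9, 6.0) in frame 1 and (11.2, 9.6) in frame 3.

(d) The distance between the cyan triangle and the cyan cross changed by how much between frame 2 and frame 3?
+0.8

Distance in frame 2: 3.8. Distance in frame 3: 4.6.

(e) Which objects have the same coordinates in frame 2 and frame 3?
the purple square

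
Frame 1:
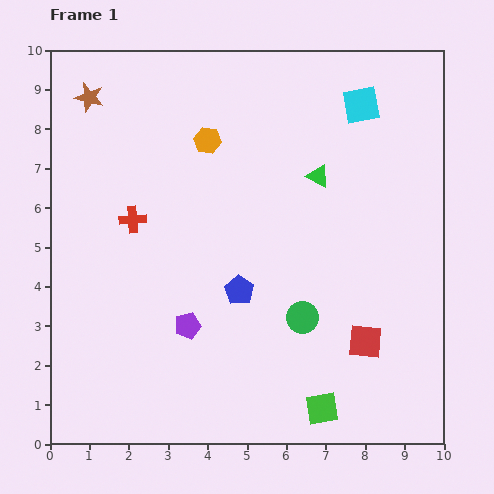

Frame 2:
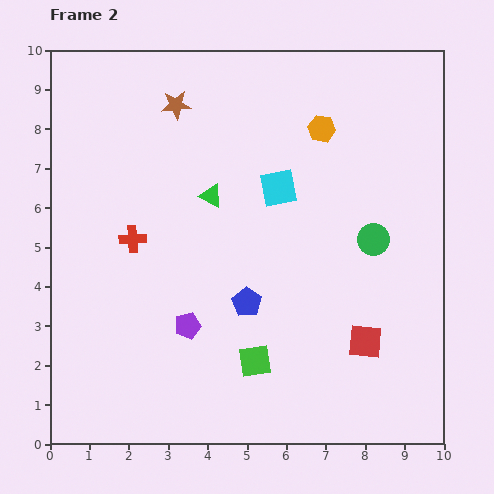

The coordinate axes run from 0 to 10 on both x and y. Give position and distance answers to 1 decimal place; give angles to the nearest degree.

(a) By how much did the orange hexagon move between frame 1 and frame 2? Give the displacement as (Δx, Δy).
(2.9, 0.3)

The orange hexagon was at (4.0, 7.7) in frame 1 and (6.9, 8.0) in frame 2.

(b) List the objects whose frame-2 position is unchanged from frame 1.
the purple pentagon, the red square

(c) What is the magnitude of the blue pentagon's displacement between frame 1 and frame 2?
0.4

The blue pentagon moved from (4.8, 3.9) to (5.0, 3.6), a distance of √(0.2² + 0.3²) ≈ 0.4.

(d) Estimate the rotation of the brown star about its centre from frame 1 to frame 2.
20° counter-clockwise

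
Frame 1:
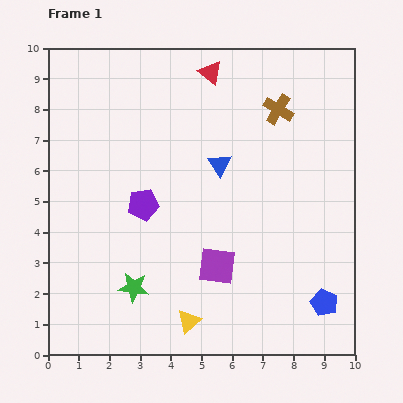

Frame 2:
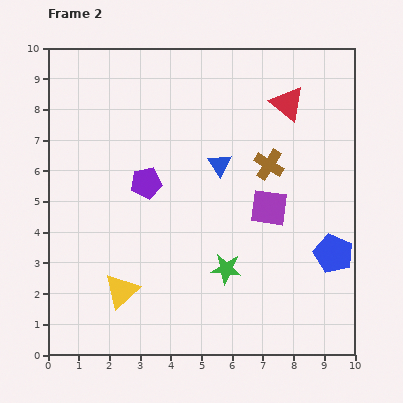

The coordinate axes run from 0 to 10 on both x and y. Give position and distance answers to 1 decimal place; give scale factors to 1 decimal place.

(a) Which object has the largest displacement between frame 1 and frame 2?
the green star

(moved 3.1; next 2.7)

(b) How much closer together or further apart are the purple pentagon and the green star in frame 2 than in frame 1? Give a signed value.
+1.1

Distance in frame 1: 2.7. Distance in frame 2: 3.8.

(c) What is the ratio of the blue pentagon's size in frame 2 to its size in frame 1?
1.5×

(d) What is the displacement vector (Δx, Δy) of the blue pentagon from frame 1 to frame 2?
(0.3, 1.6)

The blue pentagon was at (9.0, 1.7) in frame 1 and (9.3, 3.3) in frame 2.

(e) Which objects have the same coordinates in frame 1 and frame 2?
the blue triangle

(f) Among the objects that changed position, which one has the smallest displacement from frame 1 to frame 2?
the purple pentagon

(moved 0.7)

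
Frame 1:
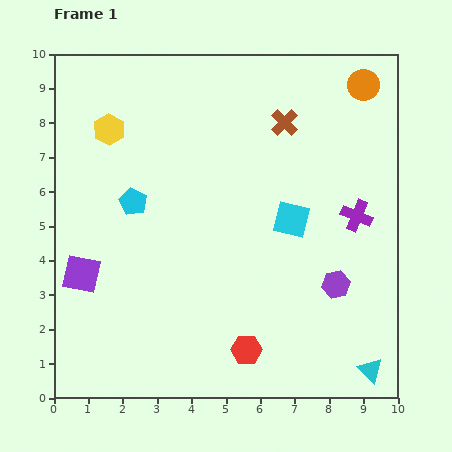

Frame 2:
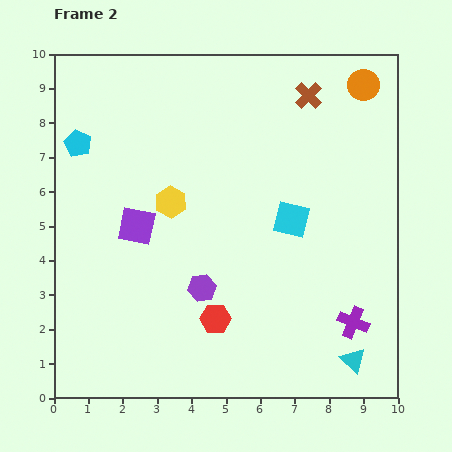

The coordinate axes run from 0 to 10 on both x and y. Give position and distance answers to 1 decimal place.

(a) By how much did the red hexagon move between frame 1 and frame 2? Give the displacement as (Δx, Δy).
(-0.9, 0.9)

The red hexagon was at (5.6, 1.4) in frame 1 and (4.7, 2.3) in frame 2.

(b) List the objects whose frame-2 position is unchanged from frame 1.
the orange circle, the cyan square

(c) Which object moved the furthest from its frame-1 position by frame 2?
the purple hexagon

(moved 3.9; next 3.1)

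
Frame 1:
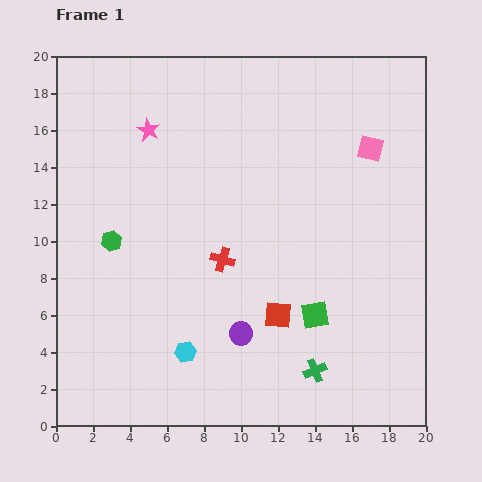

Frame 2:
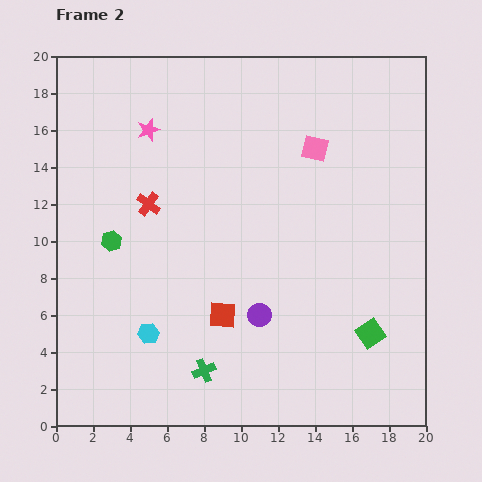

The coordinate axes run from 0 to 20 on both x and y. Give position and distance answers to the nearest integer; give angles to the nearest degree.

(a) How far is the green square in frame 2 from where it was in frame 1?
3

The green square moved from (14, 6) to (17, 5), a distance of √(3² + 1²) ≈ 3.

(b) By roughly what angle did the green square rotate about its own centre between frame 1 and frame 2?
25° counter-clockwise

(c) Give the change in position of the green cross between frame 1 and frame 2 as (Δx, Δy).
(-6, 0)

The green cross was at (14, 3) in frame 1 and (8, 3) in frame 2.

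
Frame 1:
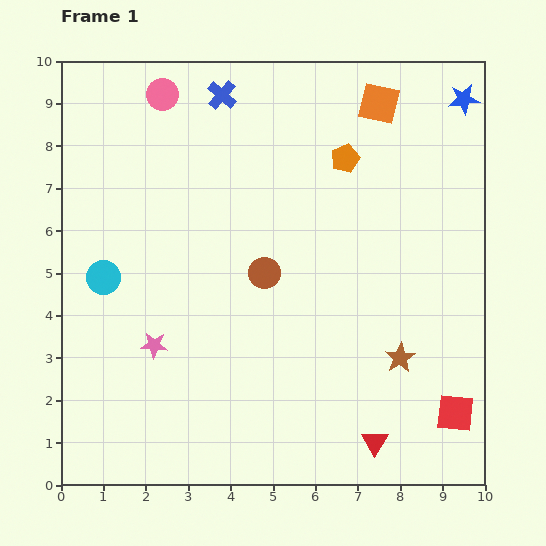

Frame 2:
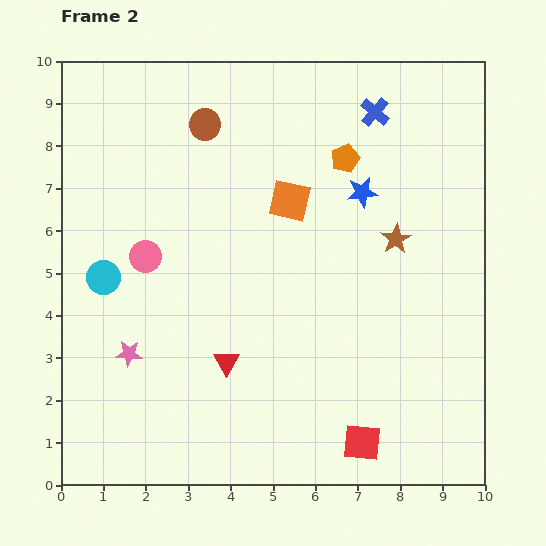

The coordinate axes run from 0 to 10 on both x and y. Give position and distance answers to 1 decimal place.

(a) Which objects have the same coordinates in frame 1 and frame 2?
the orange pentagon, the cyan circle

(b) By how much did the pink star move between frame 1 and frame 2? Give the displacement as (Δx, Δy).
(-0.6, -0.2)

The pink star was at (2.2, 3.3) in frame 1 and (1.6, 3.1) in frame 2.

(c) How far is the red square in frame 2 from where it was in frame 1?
2.3

The red square moved from (9.3, 1.7) to (7.1, 1.0), a distance of √(2.2² + 0.7²) ≈ 2.3.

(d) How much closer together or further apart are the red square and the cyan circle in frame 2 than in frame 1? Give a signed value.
-1.7

Distance in frame 1: 8.9. Distance in frame 2: 7.2.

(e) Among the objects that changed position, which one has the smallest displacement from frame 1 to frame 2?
the pink star

(moved 0.6)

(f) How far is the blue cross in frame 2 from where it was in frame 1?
3.6

The blue cross moved from (3.8, 9.2) to (7.4, 8.8), a distance of √(3.6² + 0.4²) ≈ 3.6.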